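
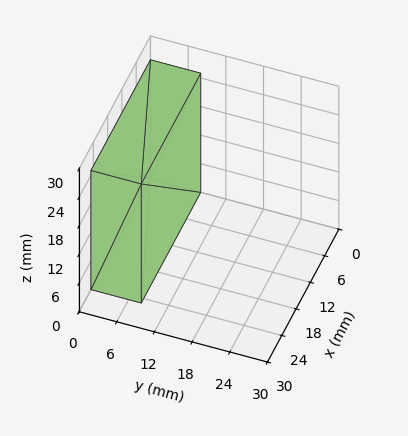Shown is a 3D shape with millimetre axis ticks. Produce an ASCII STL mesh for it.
Reading the render: the shape is a rectangular box, roughly 25 × 8 mm footprint and 25 mm tall (dimensions read to the nearest mm from the axis ticks). For the STL, each face is triangulated and given an outward normal.

solid part
  facet normal 0.0000 0.0000 -1.0000
    outer loop
      vertex 25.0 8.0 0.0
      vertex 25.0 0.0 0.0
      vertex 0.0 0.0 0.0
    endloop
  endfacet
  facet normal 0.0000 0.0000 -1.0000
    outer loop
      vertex 0.0 8.0 0.0
      vertex 25.0 8.0 0.0
      vertex 0.0 0.0 0.0
    endloop
  endfacet
  facet normal 0.0000 0.0000 1.0000
    outer loop
      vertex 0.0 0.0 25.0
      vertex 25.0 0.0 25.0
      vertex 25.0 8.0 25.0
    endloop
  endfacet
  facet normal 0.0000 0.0000 1.0000
    outer loop
      vertex 0.0 0.0 25.0
      vertex 25.0 8.0 25.0
      vertex 0.0 8.0 25.0
    endloop
  endfacet
  facet normal 0.0000 -1.0000 0.0000
    outer loop
      vertex 0.0 0.0 0.0
      vertex 25.0 0.0 0.0
      vertex 25.0 0.0 25.0
    endloop
  endfacet
  facet normal 0.0000 -1.0000 0.0000
    outer loop
      vertex 0.0 0.0 0.0
      vertex 25.0 0.0 25.0
      vertex 0.0 0.0 25.0
    endloop
  endfacet
  facet normal 0.0000 1.0000 0.0000
    outer loop
      vertex 25.0 8.0 25.0
      vertex 25.0 8.0 0.0
      vertex 0.0 8.0 0.0
    endloop
  endfacet
  facet normal 0.0000 1.0000 0.0000
    outer loop
      vertex 0.0 8.0 25.0
      vertex 25.0 8.0 25.0
      vertex 0.0 8.0 0.0
    endloop
  endfacet
  facet normal -1.0000 0.0000 0.0000
    outer loop
      vertex 0.0 8.0 25.0
      vertex 0.0 8.0 0.0
      vertex 0.0 0.0 0.0
    endloop
  endfacet
  facet normal -1.0000 0.0000 0.0000
    outer loop
      vertex 0.0 0.0 25.0
      vertex 0.0 8.0 25.0
      vertex 0.0 0.0 0.0
    endloop
  endfacet
  facet normal 1.0000 0.0000 0.0000
    outer loop
      vertex 25.0 0.0 0.0
      vertex 25.0 8.0 0.0
      vertex 25.0 8.0 25.0
    endloop
  endfacet
  facet normal 1.0000 0.0000 0.0000
    outer loop
      vertex 25.0 0.0 0.0
      vertex 25.0 8.0 25.0
      vertex 25.0 0.0 25.0
    endloop
  endfacet
endsolid part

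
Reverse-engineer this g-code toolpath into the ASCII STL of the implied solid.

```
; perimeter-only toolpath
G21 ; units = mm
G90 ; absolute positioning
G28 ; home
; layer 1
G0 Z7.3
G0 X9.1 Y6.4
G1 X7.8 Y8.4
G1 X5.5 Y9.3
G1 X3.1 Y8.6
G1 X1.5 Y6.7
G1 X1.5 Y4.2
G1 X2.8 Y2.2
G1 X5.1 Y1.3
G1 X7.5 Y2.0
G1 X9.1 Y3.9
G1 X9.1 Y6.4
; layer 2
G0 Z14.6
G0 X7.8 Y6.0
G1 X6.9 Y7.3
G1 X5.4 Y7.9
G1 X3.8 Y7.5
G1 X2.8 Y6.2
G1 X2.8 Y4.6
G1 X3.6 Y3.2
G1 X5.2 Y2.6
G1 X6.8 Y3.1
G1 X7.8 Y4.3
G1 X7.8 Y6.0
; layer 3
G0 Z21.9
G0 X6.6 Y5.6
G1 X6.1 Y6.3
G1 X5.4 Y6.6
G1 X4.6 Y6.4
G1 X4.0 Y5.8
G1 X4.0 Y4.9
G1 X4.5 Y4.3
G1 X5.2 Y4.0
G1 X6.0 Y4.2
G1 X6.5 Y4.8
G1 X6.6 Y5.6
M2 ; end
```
solid part
  facet normal 0.0000 0.0000 -1.0000
    outer loop
      vertex 5.6 10.6 0.0
      vertex 8.6 9.4 0.0
      vertex 10.4 6.7 0.0
    endloop
  endfacet
  facet normal 0.0000 0.0000 -1.0000
    outer loop
      vertex 2.4 9.7 0.0
      vertex 5.6 10.6 0.0
      vertex 10.4 6.7 0.0
    endloop
  endfacet
  facet normal 0.0000 0.0000 -1.0000
    outer loop
      vertex 0.3 7.2 0.0
      vertex 2.4 9.7 0.0
      vertex 10.4 6.7 0.0
    endloop
  endfacet
  facet normal 0.0000 0.0000 -1.0000
    outer loop
      vertex 0.2 3.9 0.0
      vertex 0.3 7.2 0.0
      vertex 10.4 6.7 0.0
    endloop
  endfacet
  facet normal 0.0000 0.0000 -1.0000
    outer loop
      vertex 2.0 1.2 0.0
      vertex 0.2 3.9 0.0
      vertex 10.4 6.7 0.0
    endloop
  endfacet
  facet normal 0.0000 0.0000 -1.0000
    outer loop
      vertex 5.0 0.0 0.0
      vertex 2.0 1.2 0.0
      vertex 10.4 6.7 0.0
    endloop
  endfacet
  facet normal 0.0000 0.0000 -1.0000
    outer loop
      vertex 8.2 0.9 0.0
      vertex 5.0 0.0 0.0
      vertex 10.4 6.7 0.0
    endloop
  endfacet
  facet normal 0.0000 0.0000 -1.0000
    outer loop
      vertex 10.3 3.4 0.0
      vertex 8.2 0.9 0.0
      vertex 10.4 6.7 0.0
    endloop
  endfacet
  facet normal 0.8200 0.5467 0.1694
    outer loop
      vertex 10.4 6.7 0.0
      vertex 8.6 9.4 0.0
      vertex 5.3 5.3 29.2
    endloop
  endfacet
  facet normal 0.3660 0.9150 0.1698
    outer loop
      vertex 8.6 9.4 0.0
      vertex 5.6 10.6 0.0
      vertex 5.3 5.3 29.2
    endloop
  endfacet
  facet normal -0.2668 0.9487 0.1695
    outer loop
      vertex 5.6 10.6 0.0
      vertex 2.4 9.7 0.0
      vertex 5.3 5.3 29.2
    endloop
  endfacet
  facet normal -0.7545 0.6338 0.1704
    outer loop
      vertex 2.4 9.7 0.0
      vertex 0.3 7.2 0.0
      vertex 5.3 5.3 29.2
    endloop
  endfacet
  facet normal -0.9849 0.0298 0.1706
    outer loop
      vertex 0.3 7.2 0.0
      vertex 0.2 3.9 0.0
      vertex 5.3 5.3 29.2
    endloop
  endfacet
  facet normal -0.8200 -0.5467 0.1694
    outer loop
      vertex 0.2 3.9 0.0
      vertex 2.0 1.2 0.0
      vertex 5.3 5.3 29.2
    endloop
  endfacet
  facet normal -0.3660 -0.9150 0.1698
    outer loop
      vertex 2.0 1.2 0.0
      vertex 5.0 0.0 0.0
      vertex 5.3 5.3 29.2
    endloop
  endfacet
  facet normal 0.2668 -0.9487 0.1695
    outer loop
      vertex 5.0 0.0 0.0
      vertex 8.2 0.9 0.0
      vertex 5.3 5.3 29.2
    endloop
  endfacet
  facet normal 0.7545 -0.6338 0.1704
    outer loop
      vertex 8.2 0.9 0.0
      vertex 10.3 3.4 0.0
      vertex 5.3 5.3 29.2
    endloop
  endfacet
  facet normal 0.9849 -0.0298 0.1706
    outer loop
      vertex 10.3 3.4 0.0
      vertex 10.4 6.7 0.0
      vertex 5.3 5.3 29.2
    endloop
  endfacet
endsolid part

The G0 Z moves step by Δz≈7.3 mm. The G1 loops shrink linearly with z, so the solid tapers from its base footprint up to z≈29.2. Closing with a flat bottom cap and the tapered top and triangulating gives 18 facets — a regular 10-sided pyramid, base circumscribed radius ≈ 5.3 mm, apex at z ≈ 29.2 mm.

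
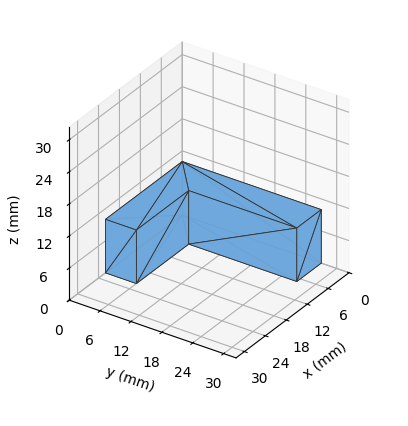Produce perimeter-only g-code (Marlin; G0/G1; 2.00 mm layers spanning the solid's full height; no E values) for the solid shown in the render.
Reading the render: the shape is an L-shaped prism: outer 22 × 27 mm, arm thicknesses ≈ 6 mm (horizontal) and 7 mm (vertical), extruded 10 mm in z (dimensions read to the nearest mm from the axis ticks). For the g-code, the solid's height is divided into equal slices at the stated Δz and each level perimeter traced with G1 moves after a G0 lift.

; perimeter-only toolpath
G21 ; units = mm
G90 ; absolute positioning
G28 ; home
; layer 1
G0 Z2.00
G0 X0.00 Y0.00
G1 X22.00 Y0.00
G1 X22.00 Y6.00
G1 X7.00 Y6.00
G1 X7.00 Y27.00
G1 X0.00 Y27.00
G1 X0.00 Y0.00
; layer 2
G0 Z4.00
G0 X0.00 Y0.00
G1 X22.00 Y0.00
G1 X22.00 Y6.00
G1 X7.00 Y6.00
G1 X7.00 Y27.00
G1 X0.00 Y27.00
G1 X0.00 Y0.00
; layer 3
G0 Z6.00
G0 X0.00 Y0.00
G1 X22.00 Y0.00
G1 X22.00 Y6.00
G1 X7.00 Y6.00
G1 X7.00 Y27.00
G1 X0.00 Y27.00
G1 X0.00 Y0.00
; layer 4
G0 Z8.00
G0 X0.00 Y0.00
G1 X22.00 Y0.00
G1 X22.00 Y6.00
G1 X7.00 Y6.00
G1 X7.00 Y27.00
G1 X0.00 Y27.00
G1 X0.00 Y0.00
; layer 5
G0 Z10.00
G0 X0.00 Y0.00
G1 X22.00 Y0.00
G1 X22.00 Y6.00
G1 X7.00 Y6.00
G1 X7.00 Y27.00
G1 X0.00 Y27.00
G1 X0.00 Y0.00
M2 ; end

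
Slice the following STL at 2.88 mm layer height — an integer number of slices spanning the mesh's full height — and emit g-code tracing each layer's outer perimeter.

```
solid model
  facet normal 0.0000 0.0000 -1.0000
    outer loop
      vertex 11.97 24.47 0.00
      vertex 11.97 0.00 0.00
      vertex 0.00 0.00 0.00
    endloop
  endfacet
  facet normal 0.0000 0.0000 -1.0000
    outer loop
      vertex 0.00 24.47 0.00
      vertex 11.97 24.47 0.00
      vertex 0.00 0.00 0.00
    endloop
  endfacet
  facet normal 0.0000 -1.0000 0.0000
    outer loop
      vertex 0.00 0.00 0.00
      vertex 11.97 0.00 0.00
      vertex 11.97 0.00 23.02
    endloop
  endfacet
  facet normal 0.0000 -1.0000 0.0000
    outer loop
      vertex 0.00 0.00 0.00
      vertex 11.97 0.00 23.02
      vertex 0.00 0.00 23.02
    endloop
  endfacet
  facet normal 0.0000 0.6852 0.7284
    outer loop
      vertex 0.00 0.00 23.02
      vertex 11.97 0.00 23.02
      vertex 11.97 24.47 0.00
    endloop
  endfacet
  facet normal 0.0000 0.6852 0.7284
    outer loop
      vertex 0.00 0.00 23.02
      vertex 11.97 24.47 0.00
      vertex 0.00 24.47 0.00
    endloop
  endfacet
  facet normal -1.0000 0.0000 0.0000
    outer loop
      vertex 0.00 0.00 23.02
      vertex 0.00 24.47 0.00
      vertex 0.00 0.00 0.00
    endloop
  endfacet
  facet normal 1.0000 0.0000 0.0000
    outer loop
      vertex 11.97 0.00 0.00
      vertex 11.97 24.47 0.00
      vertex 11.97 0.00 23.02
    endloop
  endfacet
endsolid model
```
; perimeter-only toolpath
G21 ; units = mm
G90 ; absolute positioning
G28 ; home
; layer 1
G0 Z2.88
G0 X0.00 Y0.00
G1 X11.97 Y0.00
G1 X11.97 Y21.41
G1 X0.00 Y21.41
G1 X0.00 Y0.00
; layer 2
G0 Z5.75
G0 X0.00 Y0.00
G1 X11.97 Y0.00
G1 X11.97 Y18.35
G1 X0.00 Y18.35
G1 X0.00 Y0.00
; layer 3
G0 Z8.63
G0 X0.00 Y0.00
G1 X11.97 Y0.00
G1 X11.97 Y15.29
G1 X0.00 Y15.29
G1 X0.00 Y0.00
; layer 4
G0 Z11.51
G0 X0.00 Y0.00
G1 X11.97 Y0.00
G1 X11.97 Y12.23
G1 X0.00 Y12.23
G1 X0.00 Y0.00
; layer 5
G0 Z14.39
G0 X0.00 Y0.00
G1 X11.97 Y0.00
G1 X11.97 Y9.18
G1 X0.00 Y9.18
G1 X0.00 Y0.00
; layer 6
G0 Z17.27
G0 X0.00 Y0.00
G1 X11.97 Y0.00
G1 X11.97 Y6.12
G1 X0.00 Y6.12
G1 X0.00 Y0.00
; layer 7
G0 Z20.14
G0 X0.00 Y0.00
G1 X11.97 Y0.00
G1 X11.97 Y3.06
G1 X0.00 Y3.06
G1 X0.00 Y0.00
M2 ; end

The solid is a wedge (ramp): 12 × 24.5 mm base, rising to 23 mm along the y=0 edge and sloping linearly to z=0 at y=24.5. Slicing at Δz = 2.88 mm — 8 equal slices spanning the solid's height, so layer i sits at z = i·h/8 — gives 7 non-empty perimeters. Each is a 4-segment closed polygon; G0 lifts to the layer z and rapids to the start vertex, then G1 traces the edges. The cross-section shrinks linearly with z (the slice at the apex is degenerate and omitted).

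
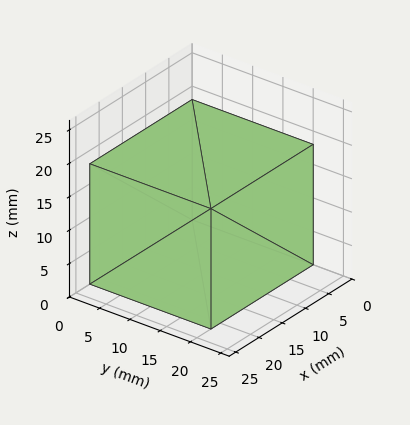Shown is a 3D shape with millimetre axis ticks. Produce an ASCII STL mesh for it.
Reading the render: the shape is a rectangular box, roughly 22 × 20 mm footprint and 18 mm tall (dimensions read to the nearest mm from the axis ticks). For the STL, each face is triangulated and given an outward normal.

solid part
  facet normal 0.0000 0.0000 -1.0000
    outer loop
      vertex 22.0 20.0 0.0
      vertex 22.0 0.0 0.0
      vertex 0.0 0.0 0.0
    endloop
  endfacet
  facet normal 0.0000 0.0000 -1.0000
    outer loop
      vertex 0.0 20.0 0.0
      vertex 22.0 20.0 0.0
      vertex 0.0 0.0 0.0
    endloop
  endfacet
  facet normal 0.0000 0.0000 1.0000
    outer loop
      vertex 0.0 0.0 18.0
      vertex 22.0 0.0 18.0
      vertex 22.0 20.0 18.0
    endloop
  endfacet
  facet normal 0.0000 0.0000 1.0000
    outer loop
      vertex 0.0 0.0 18.0
      vertex 22.0 20.0 18.0
      vertex 0.0 20.0 18.0
    endloop
  endfacet
  facet normal 0.0000 -1.0000 0.0000
    outer loop
      vertex 0.0 0.0 0.0
      vertex 22.0 0.0 0.0
      vertex 22.0 0.0 18.0
    endloop
  endfacet
  facet normal 0.0000 -1.0000 0.0000
    outer loop
      vertex 0.0 0.0 0.0
      vertex 22.0 0.0 18.0
      vertex 0.0 0.0 18.0
    endloop
  endfacet
  facet normal 0.0000 1.0000 0.0000
    outer loop
      vertex 22.0 20.0 18.0
      vertex 22.0 20.0 0.0
      vertex 0.0 20.0 0.0
    endloop
  endfacet
  facet normal 0.0000 1.0000 0.0000
    outer loop
      vertex 0.0 20.0 18.0
      vertex 22.0 20.0 18.0
      vertex 0.0 20.0 0.0
    endloop
  endfacet
  facet normal -1.0000 0.0000 0.0000
    outer loop
      vertex 0.0 20.0 18.0
      vertex 0.0 20.0 0.0
      vertex 0.0 0.0 0.0
    endloop
  endfacet
  facet normal -1.0000 0.0000 0.0000
    outer loop
      vertex 0.0 0.0 18.0
      vertex 0.0 20.0 18.0
      vertex 0.0 0.0 0.0
    endloop
  endfacet
  facet normal 1.0000 0.0000 0.0000
    outer loop
      vertex 22.0 0.0 0.0
      vertex 22.0 20.0 0.0
      vertex 22.0 20.0 18.0
    endloop
  endfacet
  facet normal 1.0000 0.0000 0.0000
    outer loop
      vertex 22.0 0.0 0.0
      vertex 22.0 20.0 18.0
      vertex 22.0 0.0 18.0
    endloop
  endfacet
endsolid part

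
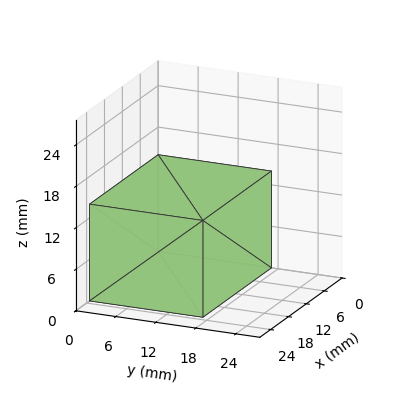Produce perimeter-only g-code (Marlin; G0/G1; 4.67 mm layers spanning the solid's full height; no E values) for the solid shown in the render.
Reading the render: the shape is a rectangular box, roughly 23 × 17 mm footprint and 14 mm tall (dimensions read to the nearest mm from the axis ticks). For the g-code, the solid's height is divided into equal slices at the stated Δz and each level perimeter traced with G1 moves after a G0 lift.

; perimeter-only toolpath
G21 ; units = mm
G90 ; absolute positioning
G28 ; home
; layer 1
G0 Z4.67
G0 X0.00 Y0.00
G1 X23.00 Y0.00
G1 X23.00 Y17.00
G1 X0.00 Y17.00
G1 X0.00 Y0.00
; layer 2
G0 Z9.33
G0 X0.00 Y0.00
G1 X23.00 Y0.00
G1 X23.00 Y17.00
G1 X0.00 Y17.00
G1 X0.00 Y0.00
; layer 3
G0 Z14.00
G0 X0.00 Y0.00
G1 X23.00 Y0.00
G1 X23.00 Y17.00
G1 X0.00 Y17.00
G1 X0.00 Y0.00
M2 ; end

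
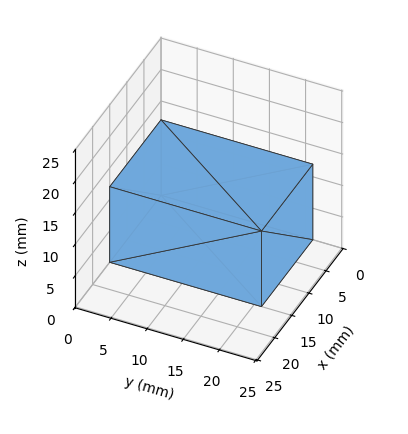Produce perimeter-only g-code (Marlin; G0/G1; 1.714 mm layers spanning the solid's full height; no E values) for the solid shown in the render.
Reading the render: the shape is a rectangular box, roughly 15 × 21 mm footprint and 12 mm tall (dimensions read to the nearest mm from the axis ticks). For the g-code, the solid's height is divided into equal slices at the stated Δz and each level perimeter traced with G1 moves after a G0 lift.

; perimeter-only toolpath
G21 ; units = mm
G90 ; absolute positioning
G28 ; home
; layer 1
G0 Z1.714
G0 X0.000 Y0.000
G1 X15.000 Y0.000
G1 X15.000 Y21.000
G1 X0.000 Y21.000
G1 X0.000 Y0.000
; layer 2
G0 Z3.429
G0 X0.000 Y0.000
G1 X15.000 Y0.000
G1 X15.000 Y21.000
G1 X0.000 Y21.000
G1 X0.000 Y0.000
; layer 3
G0 Z5.143
G0 X0.000 Y0.000
G1 X15.000 Y0.000
G1 X15.000 Y21.000
G1 X0.000 Y21.000
G1 X0.000 Y0.000
; layer 4
G0 Z6.857
G0 X0.000 Y0.000
G1 X15.000 Y0.000
G1 X15.000 Y21.000
G1 X0.000 Y21.000
G1 X0.000 Y0.000
; layer 5
G0 Z8.571
G0 X0.000 Y0.000
G1 X15.000 Y0.000
G1 X15.000 Y21.000
G1 X0.000 Y21.000
G1 X0.000 Y0.000
; layer 6
G0 Z10.286
G0 X0.000 Y0.000
G1 X15.000 Y0.000
G1 X15.000 Y21.000
G1 X0.000 Y21.000
G1 X0.000 Y0.000
; layer 7
G0 Z12.000
G0 X0.000 Y0.000
G1 X15.000 Y0.000
G1 X15.000 Y21.000
G1 X0.000 Y21.000
G1 X0.000 Y0.000
M2 ; end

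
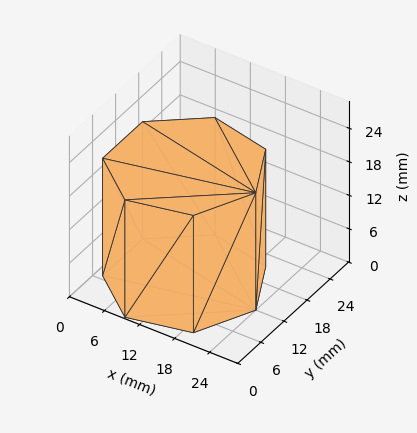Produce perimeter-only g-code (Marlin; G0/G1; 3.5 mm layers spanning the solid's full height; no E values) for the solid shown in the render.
Reading the render: the shape is a regular 7-sided prism (a cylinder approximated with 7 flat sides), circumscribed radius ≈ 12 mm, height ≈ 21 mm (dimensions read to the nearest mm from the axis ticks). For the g-code, the solid's height is divided into equal slices at the stated Δz and each level perimeter traced with G1 moves after a G0 lift.

; perimeter-only toolpath
G21 ; units = mm
G90 ; absolute positioning
G28 ; home
; layer 1
G0 Z3.5
G0 X24.0 Y12.0
G1 X19.5 Y21.4
G1 X9.3 Y23.7
G1 X1.2 Y17.2
G1 X1.2 Y6.8
G1 X9.3 Y0.3
G1 X19.5 Y2.6
G1 X24.0 Y12.0
; layer 2
G0 Z7.0
G0 X24.0 Y12.0
G1 X19.5 Y21.4
G1 X9.3 Y23.7
G1 X1.2 Y17.2
G1 X1.2 Y6.8
G1 X9.3 Y0.3
G1 X19.5 Y2.6
G1 X24.0 Y12.0
; layer 3
G0 Z10.5
G0 X24.0 Y12.0
G1 X19.5 Y21.4
G1 X9.3 Y23.7
G1 X1.2 Y17.2
G1 X1.2 Y6.8
G1 X9.3 Y0.3
G1 X19.5 Y2.6
G1 X24.0 Y12.0
; layer 4
G0 Z14.0
G0 X24.0 Y12.0
G1 X19.5 Y21.4
G1 X9.3 Y23.7
G1 X1.2 Y17.2
G1 X1.2 Y6.8
G1 X9.3 Y0.3
G1 X19.5 Y2.6
G1 X24.0 Y12.0
; layer 5
G0 Z17.5
G0 X24.0 Y12.0
G1 X19.5 Y21.4
G1 X9.3 Y23.7
G1 X1.2 Y17.2
G1 X1.2 Y6.8
G1 X9.3 Y0.3
G1 X19.5 Y2.6
G1 X24.0 Y12.0
; layer 6
G0 Z21.0
G0 X24.0 Y12.0
G1 X19.5 Y21.4
G1 X9.3 Y23.7
G1 X1.2 Y17.2
G1 X1.2 Y6.8
G1 X9.3 Y0.3
G1 X19.5 Y2.6
G1 X24.0 Y12.0
M2 ; end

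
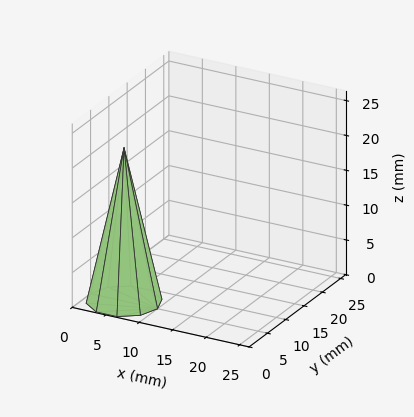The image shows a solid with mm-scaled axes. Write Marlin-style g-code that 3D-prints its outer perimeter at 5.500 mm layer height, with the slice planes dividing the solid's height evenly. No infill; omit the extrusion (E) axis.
Reading the render: the shape is a regular 10-sided pyramid, base circumscribed radius ≈ 5 mm, apex at z ≈ 22 mm (dimensions read to the nearest mm from the axis ticks). For the g-code, the solid's height is divided into equal slices at the stated Δz and each level perimeter traced with G1 moves after a G0 lift.

; perimeter-only toolpath
G21 ; units = mm
G90 ; absolute positioning
G28 ; home
; layer 1
G0 Z5.500
G0 X8.750 Y5.000
G1 X8.034 Y7.204
G1 X6.159 Y8.566
G1 X3.841 Y8.566
G1 X1.966 Y7.204
G1 X1.250 Y5.000
G1 X1.966 Y2.796
G1 X3.841 Y1.434
G1 X6.159 Y1.434
G1 X8.034 Y2.796
G1 X8.750 Y5.000
; layer 2
G0 Z11.000
G0 X7.500 Y5.000
G1 X7.022 Y6.470
G1 X5.772 Y7.378
G1 X4.228 Y7.378
G1 X2.978 Y6.470
G1 X2.500 Y5.000
G1 X2.978 Y3.530
G1 X4.228 Y2.623
G1 X5.772 Y2.623
G1 X7.022 Y3.530
G1 X7.500 Y5.000
; layer 3
G0 Z16.500
G0 X6.250 Y5.000
G1 X6.011 Y5.735
G1 X5.386 Y6.189
G1 X4.614 Y6.189
G1 X3.989 Y5.735
G1 X3.750 Y5.000
G1 X3.989 Y4.265
G1 X4.614 Y3.811
G1 X5.386 Y3.811
G1 X6.011 Y4.265
G1 X6.250 Y5.000
M2 ; end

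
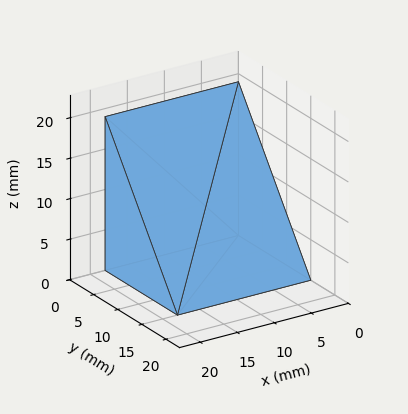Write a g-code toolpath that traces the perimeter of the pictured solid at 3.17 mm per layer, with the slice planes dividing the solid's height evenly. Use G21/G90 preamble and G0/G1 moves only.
Reading the render: the shape is a wedge (ramp): 18 × 15 mm base, rising to 19 mm along the y=0 edge and sloping linearly to z=0 at y=15 (dimensions read to the nearest mm from the axis ticks). For the g-code, the solid's height is divided into equal slices at the stated Δz and each level perimeter traced with G1 moves after a G0 lift.

; perimeter-only toolpath
G21 ; units = mm
G90 ; absolute positioning
G28 ; home
; layer 1
G0 Z3.17
G0 X0.00 Y0.00
G1 X18.00 Y0.00
G1 X18.00 Y12.50
G1 X0.00 Y12.50
G1 X0.00 Y0.00
; layer 2
G0 Z6.33
G0 X0.00 Y0.00
G1 X18.00 Y0.00
G1 X18.00 Y10.00
G1 X0.00 Y10.00
G1 X0.00 Y0.00
; layer 3
G0 Z9.50
G0 X0.00 Y0.00
G1 X18.00 Y0.00
G1 X18.00 Y7.50
G1 X0.00 Y7.50
G1 X0.00 Y0.00
; layer 4
G0 Z12.67
G0 X0.00 Y0.00
G1 X18.00 Y0.00
G1 X18.00 Y5.00
G1 X0.00 Y5.00
G1 X0.00 Y0.00
; layer 5
G0 Z15.83
G0 X0.00 Y0.00
G1 X18.00 Y0.00
G1 X18.00 Y2.50
G1 X0.00 Y2.50
G1 X0.00 Y0.00
M2 ; end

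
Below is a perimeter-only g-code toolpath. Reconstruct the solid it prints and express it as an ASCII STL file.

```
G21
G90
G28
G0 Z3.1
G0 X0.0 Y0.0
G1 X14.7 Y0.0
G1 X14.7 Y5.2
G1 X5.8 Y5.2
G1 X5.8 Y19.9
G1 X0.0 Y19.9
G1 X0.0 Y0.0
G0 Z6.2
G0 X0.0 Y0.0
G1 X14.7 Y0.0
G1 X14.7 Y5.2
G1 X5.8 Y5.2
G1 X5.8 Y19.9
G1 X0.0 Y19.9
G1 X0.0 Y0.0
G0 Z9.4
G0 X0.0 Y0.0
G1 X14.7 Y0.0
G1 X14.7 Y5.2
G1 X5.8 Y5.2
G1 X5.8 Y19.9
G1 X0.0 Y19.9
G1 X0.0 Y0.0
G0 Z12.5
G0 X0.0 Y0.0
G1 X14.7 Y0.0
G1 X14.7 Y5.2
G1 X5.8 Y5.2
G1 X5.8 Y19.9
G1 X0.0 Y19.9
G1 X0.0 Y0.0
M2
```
solid part
  facet normal 0.0000 0.0000 -1.0000
    outer loop
      vertex 14.7 5.2 0.0
      vertex 14.7 0.0 0.0
      vertex 0.0 0.0 0.0
    endloop
  endfacet
  facet normal 0.0000 0.0000 -1.0000
    outer loop
      vertex 5.8 5.2 0.0
      vertex 14.7 5.2 0.0
      vertex 0.0 0.0 0.0
    endloop
  endfacet
  facet normal 0.0000 0.0000 -1.0000
    outer loop
      vertex 5.8 19.9 0.0
      vertex 5.8 5.2 0.0
      vertex 0.0 0.0 0.0
    endloop
  endfacet
  facet normal 0.0000 0.0000 -1.0000
    outer loop
      vertex 0.0 19.9 0.0
      vertex 5.8 19.9 0.0
      vertex 0.0 0.0 0.0
    endloop
  endfacet
  facet normal 0.0000 0.0000 1.0000
    outer loop
      vertex 0.0 0.0 12.5
      vertex 14.7 0.0 12.5
      vertex 14.7 5.2 12.5
    endloop
  endfacet
  facet normal 0.0000 0.0000 1.0000
    outer loop
      vertex 0.0 0.0 12.5
      vertex 14.7 5.2 12.5
      vertex 5.8 5.2 12.5
    endloop
  endfacet
  facet normal 0.0000 0.0000 1.0000
    outer loop
      vertex 0.0 0.0 12.5
      vertex 5.8 5.2 12.5
      vertex 5.8 19.9 12.5
    endloop
  endfacet
  facet normal 0.0000 0.0000 1.0000
    outer loop
      vertex 0.0 0.0 12.5
      vertex 5.8 19.9 12.5
      vertex 0.0 19.9 12.5
    endloop
  endfacet
  facet normal 0.0000 -1.0000 0.0000
    outer loop
      vertex 0.0 0.0 0.0
      vertex 14.7 0.0 0.0
      vertex 14.7 0.0 12.5
    endloop
  endfacet
  facet normal 0.0000 -1.0000 0.0000
    outer loop
      vertex 0.0 0.0 0.0
      vertex 14.7 0.0 12.5
      vertex 0.0 0.0 12.5
    endloop
  endfacet
  facet normal 1.0000 0.0000 0.0000
    outer loop
      vertex 14.7 0.0 0.0
      vertex 14.7 5.2 0.0
      vertex 14.7 5.2 12.5
    endloop
  endfacet
  facet normal 1.0000 0.0000 0.0000
    outer loop
      vertex 14.7 0.0 0.0
      vertex 14.7 5.2 12.5
      vertex 14.7 0.0 12.5
    endloop
  endfacet
  facet normal 0.0000 1.0000 0.0000
    outer loop
      vertex 14.7 5.2 0.0
      vertex 5.8 5.2 0.0
      vertex 5.8 5.2 12.5
    endloop
  endfacet
  facet normal 0.0000 1.0000 0.0000
    outer loop
      vertex 14.7 5.2 0.0
      vertex 5.8 5.2 12.5
      vertex 14.7 5.2 12.5
    endloop
  endfacet
  facet normal 1.0000 0.0000 0.0000
    outer loop
      vertex 5.8 5.2 0.0
      vertex 5.8 19.9 0.0
      vertex 5.8 19.9 12.5
    endloop
  endfacet
  facet normal 1.0000 0.0000 0.0000
    outer loop
      vertex 5.8 5.2 0.0
      vertex 5.8 19.9 12.5
      vertex 5.8 5.2 12.5
    endloop
  endfacet
  facet normal 0.0000 1.0000 0.0000
    outer loop
      vertex 5.8 19.9 0.0
      vertex 0.0 19.9 0.0
      vertex 0.0 19.9 12.5
    endloop
  endfacet
  facet normal 0.0000 1.0000 0.0000
    outer loop
      vertex 5.8 19.9 0.0
      vertex 0.0 19.9 12.5
      vertex 5.8 19.9 12.5
    endloop
  endfacet
  facet normal -1.0000 0.0000 0.0000
    outer loop
      vertex 0.0 19.9 0.0
      vertex 0.0 0.0 0.0
      vertex 0.0 0.0 12.5
    endloop
  endfacet
  facet normal -1.0000 0.0000 0.0000
    outer loop
      vertex 0.0 19.9 0.0
      vertex 0.0 0.0 12.5
      vertex 0.0 19.9 12.5
    endloop
  endfacet
endsolid part

The G0 Z moves step by Δz≈3.1 mm. Every layer's G1 loop is the same polygon, so the solid is a straight extrusion of it from z=0 to z≈12.5. Closing with flat bottom and top caps and triangulating gives 20 facets — an L-shaped prism: outer 14.7 × 19.9 mm, arm thicknesses ≈ 5.2 mm (horizontal) and 5.8 mm (vertical), extruded 12.5 mm in z.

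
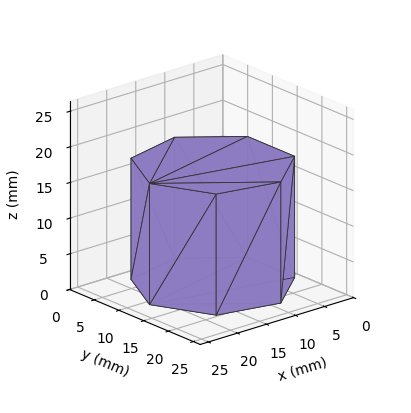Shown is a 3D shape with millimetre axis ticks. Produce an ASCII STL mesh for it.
Reading the render: the shape is a regular 7-sided prism (a cylinder approximated with 7 flat sides), circumscribed radius ≈ 11 mm, height ≈ 17 mm (dimensions read to the nearest mm from the axis ticks). For the STL, each face is triangulated and given an outward normal.

solid part
  facet normal 0.0000 0.0000 -1.0000
    outer loop
      vertex 8.552 21.724 0.000
      vertex 17.858 19.600 0.000
      vertex 22.000 11.000 0.000
    endloop
  endfacet
  facet normal 0.0000 0.0000 -1.0000
    outer loop
      vertex 1.089 15.773 0.000
      vertex 8.552 21.724 0.000
      vertex 22.000 11.000 0.000
    endloop
  endfacet
  facet normal 0.0000 0.0000 -1.0000
    outer loop
      vertex 1.089 6.227 0.000
      vertex 1.089 15.773 0.000
      vertex 22.000 11.000 0.000
    endloop
  endfacet
  facet normal 0.0000 0.0000 -1.0000
    outer loop
      vertex 8.552 0.276 0.000
      vertex 1.089 6.227 0.000
      vertex 22.000 11.000 0.000
    endloop
  endfacet
  facet normal 0.0000 0.0000 -1.0000
    outer loop
      vertex 17.858 2.400 0.000
      vertex 8.552 0.276 0.000
      vertex 22.000 11.000 0.000
    endloop
  endfacet
  facet normal 0.0000 0.0000 1.0000
    outer loop
      vertex 22.000 11.000 17.000
      vertex 17.858 19.600 17.000
      vertex 8.552 21.724 17.000
    endloop
  endfacet
  facet normal 0.0000 0.0000 1.0000
    outer loop
      vertex 22.000 11.000 17.000
      vertex 8.552 21.724 17.000
      vertex 1.089 15.773 17.000
    endloop
  endfacet
  facet normal 0.0000 0.0000 1.0000
    outer loop
      vertex 22.000 11.000 17.000
      vertex 1.089 15.773 17.000
      vertex 1.089 6.227 17.000
    endloop
  endfacet
  facet normal 0.0000 0.0000 1.0000
    outer loop
      vertex 22.000 11.000 17.000
      vertex 1.089 6.227 17.000
      vertex 8.552 0.276 17.000
    endloop
  endfacet
  facet normal 0.0000 0.0000 1.0000
    outer loop
      vertex 22.000 11.000 17.000
      vertex 8.552 0.276 17.000
      vertex 17.858 2.400 17.000
    endloop
  endfacet
  facet normal 0.9010 0.4339 0.0000
    outer loop
      vertex 22.000 11.000 0.000
      vertex 17.858 19.600 0.000
      vertex 17.858 19.600 17.000
    endloop
  endfacet
  facet normal 0.9010 0.4339 0.0000
    outer loop
      vertex 22.000 11.000 0.000
      vertex 17.858 19.600 17.000
      vertex 22.000 11.000 17.000
    endloop
  endfacet
  facet normal 0.2225 0.9749 0.0000
    outer loop
      vertex 17.858 19.600 0.000
      vertex 8.552 21.724 0.000
      vertex 8.552 21.724 17.000
    endloop
  endfacet
  facet normal 0.2225 0.9749 0.0000
    outer loop
      vertex 17.858 19.600 0.000
      vertex 8.552 21.724 17.000
      vertex 17.858 19.600 17.000
    endloop
  endfacet
  facet normal -0.6235 0.7819 0.0000
    outer loop
      vertex 8.552 21.724 0.000
      vertex 1.089 15.773 0.000
      vertex 1.089 15.773 17.000
    endloop
  endfacet
  facet normal -0.6235 0.7819 0.0000
    outer loop
      vertex 8.552 21.724 0.000
      vertex 1.089 15.773 17.000
      vertex 8.552 21.724 17.000
    endloop
  endfacet
  facet normal -1.0000 0.0000 0.0000
    outer loop
      vertex 1.089 15.773 0.000
      vertex 1.089 6.227 0.000
      vertex 1.089 6.227 17.000
    endloop
  endfacet
  facet normal -1.0000 0.0000 0.0000
    outer loop
      vertex 1.089 15.773 0.000
      vertex 1.089 6.227 17.000
      vertex 1.089 15.773 17.000
    endloop
  endfacet
  facet normal -0.6235 -0.7819 0.0000
    outer loop
      vertex 1.089 6.227 0.000
      vertex 8.552 0.276 0.000
      vertex 8.552 0.276 17.000
    endloop
  endfacet
  facet normal -0.6235 -0.7819 0.0000
    outer loop
      vertex 1.089 6.227 0.000
      vertex 8.552 0.276 17.000
      vertex 1.089 6.227 17.000
    endloop
  endfacet
  facet normal 0.2225 -0.9749 0.0000
    outer loop
      vertex 8.552 0.276 0.000
      vertex 17.858 2.400 0.000
      vertex 17.858 2.400 17.000
    endloop
  endfacet
  facet normal 0.2225 -0.9749 0.0000
    outer loop
      vertex 8.552 0.276 0.000
      vertex 17.858 2.400 17.000
      vertex 8.552 0.276 17.000
    endloop
  endfacet
  facet normal 0.9010 -0.4339 0.0000
    outer loop
      vertex 17.858 2.400 0.000
      vertex 22.000 11.000 0.000
      vertex 22.000 11.000 17.000
    endloop
  endfacet
  facet normal 0.9010 -0.4339 0.0000
    outer loop
      vertex 17.858 2.400 0.000
      vertex 22.000 11.000 17.000
      vertex 17.858 2.400 17.000
    endloop
  endfacet
endsolid part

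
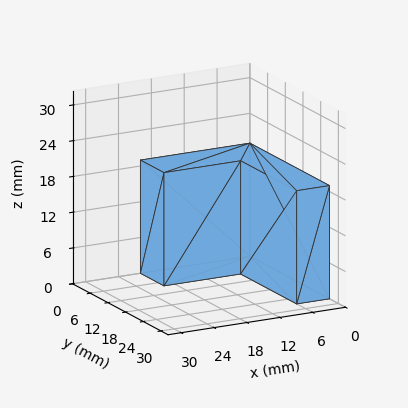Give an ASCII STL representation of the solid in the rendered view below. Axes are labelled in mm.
Reading the render: the shape is an L-shaped prism: outer 20 × 27 mm, arm thicknesses ≈ 8 mm (horizontal) and 6 mm (vertical), extruded 19 mm in z (dimensions read to the nearest mm from the axis ticks). For the STL, each face is triangulated and given an outward normal.

solid part
  facet normal 0.0000 0.0000 -1.0000
    outer loop
      vertex 20.00 8.00 0.00
      vertex 20.00 0.00 0.00
      vertex 0.00 0.00 0.00
    endloop
  endfacet
  facet normal 0.0000 0.0000 -1.0000
    outer loop
      vertex 6.00 8.00 0.00
      vertex 20.00 8.00 0.00
      vertex 0.00 0.00 0.00
    endloop
  endfacet
  facet normal 0.0000 0.0000 -1.0000
    outer loop
      vertex 6.00 27.00 0.00
      vertex 6.00 8.00 0.00
      vertex 0.00 0.00 0.00
    endloop
  endfacet
  facet normal 0.0000 0.0000 -1.0000
    outer loop
      vertex 0.00 27.00 0.00
      vertex 6.00 27.00 0.00
      vertex 0.00 0.00 0.00
    endloop
  endfacet
  facet normal 0.0000 0.0000 1.0000
    outer loop
      vertex 0.00 0.00 19.00
      vertex 20.00 0.00 19.00
      vertex 20.00 8.00 19.00
    endloop
  endfacet
  facet normal 0.0000 0.0000 1.0000
    outer loop
      vertex 0.00 0.00 19.00
      vertex 20.00 8.00 19.00
      vertex 6.00 8.00 19.00
    endloop
  endfacet
  facet normal 0.0000 0.0000 1.0000
    outer loop
      vertex 0.00 0.00 19.00
      vertex 6.00 8.00 19.00
      vertex 6.00 27.00 19.00
    endloop
  endfacet
  facet normal 0.0000 0.0000 1.0000
    outer loop
      vertex 0.00 0.00 19.00
      vertex 6.00 27.00 19.00
      vertex 0.00 27.00 19.00
    endloop
  endfacet
  facet normal 0.0000 -1.0000 0.0000
    outer loop
      vertex 0.00 0.00 0.00
      vertex 20.00 0.00 0.00
      vertex 20.00 0.00 19.00
    endloop
  endfacet
  facet normal 0.0000 -1.0000 0.0000
    outer loop
      vertex 0.00 0.00 0.00
      vertex 20.00 0.00 19.00
      vertex 0.00 0.00 19.00
    endloop
  endfacet
  facet normal 1.0000 0.0000 0.0000
    outer loop
      vertex 20.00 0.00 0.00
      vertex 20.00 8.00 0.00
      vertex 20.00 8.00 19.00
    endloop
  endfacet
  facet normal 1.0000 0.0000 0.0000
    outer loop
      vertex 20.00 0.00 0.00
      vertex 20.00 8.00 19.00
      vertex 20.00 0.00 19.00
    endloop
  endfacet
  facet normal 0.0000 1.0000 0.0000
    outer loop
      vertex 20.00 8.00 0.00
      vertex 6.00 8.00 0.00
      vertex 6.00 8.00 19.00
    endloop
  endfacet
  facet normal 0.0000 1.0000 0.0000
    outer loop
      vertex 20.00 8.00 0.00
      vertex 6.00 8.00 19.00
      vertex 20.00 8.00 19.00
    endloop
  endfacet
  facet normal 1.0000 0.0000 0.0000
    outer loop
      vertex 6.00 8.00 0.00
      vertex 6.00 27.00 0.00
      vertex 6.00 27.00 19.00
    endloop
  endfacet
  facet normal 1.0000 0.0000 0.0000
    outer loop
      vertex 6.00 8.00 0.00
      vertex 6.00 27.00 19.00
      vertex 6.00 8.00 19.00
    endloop
  endfacet
  facet normal 0.0000 1.0000 0.0000
    outer loop
      vertex 6.00 27.00 0.00
      vertex 0.00 27.00 0.00
      vertex 0.00 27.00 19.00
    endloop
  endfacet
  facet normal 0.0000 1.0000 0.0000
    outer loop
      vertex 6.00 27.00 0.00
      vertex 0.00 27.00 19.00
      vertex 6.00 27.00 19.00
    endloop
  endfacet
  facet normal -1.0000 0.0000 0.0000
    outer loop
      vertex 0.00 27.00 0.00
      vertex 0.00 0.00 0.00
      vertex 0.00 0.00 19.00
    endloop
  endfacet
  facet normal -1.0000 0.0000 0.0000
    outer loop
      vertex 0.00 27.00 0.00
      vertex 0.00 0.00 19.00
      vertex 0.00 27.00 19.00
    endloop
  endfacet
endsolid part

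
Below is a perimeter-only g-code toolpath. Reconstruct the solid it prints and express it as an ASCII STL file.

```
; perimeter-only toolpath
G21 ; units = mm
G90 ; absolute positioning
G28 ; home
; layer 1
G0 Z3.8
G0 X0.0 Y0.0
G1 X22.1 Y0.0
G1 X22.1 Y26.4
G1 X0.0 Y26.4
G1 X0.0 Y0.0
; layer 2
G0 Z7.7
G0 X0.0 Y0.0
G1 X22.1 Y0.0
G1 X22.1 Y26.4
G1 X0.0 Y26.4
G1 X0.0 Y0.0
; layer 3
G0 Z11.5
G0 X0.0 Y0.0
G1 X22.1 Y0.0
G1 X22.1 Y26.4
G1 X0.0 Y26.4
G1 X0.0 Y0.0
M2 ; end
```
solid part
  facet normal 0.0000 0.0000 -1.0000
    outer loop
      vertex 22.1 26.4 0.0
      vertex 22.1 0.0 0.0
      vertex 0.0 0.0 0.0
    endloop
  endfacet
  facet normal 0.0000 0.0000 -1.0000
    outer loop
      vertex 0.0 26.4 0.0
      vertex 22.1 26.4 0.0
      vertex 0.0 0.0 0.0
    endloop
  endfacet
  facet normal 0.0000 0.0000 1.0000
    outer loop
      vertex 0.0 0.0 11.5
      vertex 22.1 0.0 11.5
      vertex 22.1 26.4 11.5
    endloop
  endfacet
  facet normal 0.0000 0.0000 1.0000
    outer loop
      vertex 0.0 0.0 11.5
      vertex 22.1 26.4 11.5
      vertex 0.0 26.4 11.5
    endloop
  endfacet
  facet normal 0.0000 -1.0000 0.0000
    outer loop
      vertex 0.0 0.0 0.0
      vertex 22.1 0.0 0.0
      vertex 22.1 0.0 11.5
    endloop
  endfacet
  facet normal 0.0000 -1.0000 0.0000
    outer loop
      vertex 0.0 0.0 0.0
      vertex 22.1 0.0 11.5
      vertex 0.0 0.0 11.5
    endloop
  endfacet
  facet normal 0.0000 1.0000 0.0000
    outer loop
      vertex 22.1 26.4 11.5
      vertex 22.1 26.4 0.0
      vertex 0.0 26.4 0.0
    endloop
  endfacet
  facet normal 0.0000 1.0000 0.0000
    outer loop
      vertex 0.0 26.4 11.5
      vertex 22.1 26.4 11.5
      vertex 0.0 26.4 0.0
    endloop
  endfacet
  facet normal -1.0000 0.0000 0.0000
    outer loop
      vertex 0.0 26.4 11.5
      vertex 0.0 26.4 0.0
      vertex 0.0 0.0 0.0
    endloop
  endfacet
  facet normal -1.0000 0.0000 0.0000
    outer loop
      vertex 0.0 0.0 11.5
      vertex 0.0 26.4 11.5
      vertex 0.0 0.0 0.0
    endloop
  endfacet
  facet normal 1.0000 0.0000 0.0000
    outer loop
      vertex 22.1 0.0 0.0
      vertex 22.1 26.4 0.0
      vertex 22.1 26.4 11.5
    endloop
  endfacet
  facet normal 1.0000 0.0000 0.0000
    outer loop
      vertex 22.1 0.0 0.0
      vertex 22.1 26.4 11.5
      vertex 22.1 0.0 11.5
    endloop
  endfacet
endsolid part

The G0 Z moves step by Δz≈3.8 mm. Every layer's G1 loop is the same polygon, so the solid is a straight extrusion of it from z=0 to z≈11.5. Closing with flat bottom and top caps and triangulating gives 12 facets — a rectangular box, roughly 22.1 × 26.4 mm footprint and 11.5 mm tall.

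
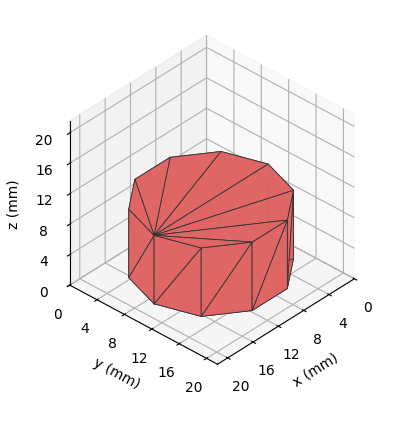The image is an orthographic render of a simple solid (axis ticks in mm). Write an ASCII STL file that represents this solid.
Reading the render: the shape is a regular 10-sided prism (a cylinder approximated with 10 flat sides), circumscribed radius ≈ 9 mm, height ≈ 9 mm (dimensions read to the nearest mm from the axis ticks). For the STL, each face is triangulated and given an outward normal.

solid part
  facet normal 0.0000 0.0000 -1.0000
    outer loop
      vertex 11.78 17.56 0.00
      vertex 16.28 14.29 0.00
      vertex 18.00 9.00 0.00
    endloop
  endfacet
  facet normal 0.0000 0.0000 -1.0000
    outer loop
      vertex 6.22 17.56 0.00
      vertex 11.78 17.56 0.00
      vertex 18.00 9.00 0.00
    endloop
  endfacet
  facet normal 0.0000 0.0000 -1.0000
    outer loop
      vertex 1.72 14.29 0.00
      vertex 6.22 17.56 0.00
      vertex 18.00 9.00 0.00
    endloop
  endfacet
  facet normal 0.0000 0.0000 -1.0000
    outer loop
      vertex 0.00 9.00 0.00
      vertex 1.72 14.29 0.00
      vertex 18.00 9.00 0.00
    endloop
  endfacet
  facet normal 0.0000 0.0000 -1.0000
    outer loop
      vertex 1.72 3.71 0.00
      vertex 0.00 9.00 0.00
      vertex 18.00 9.00 0.00
    endloop
  endfacet
  facet normal 0.0000 0.0000 -1.0000
    outer loop
      vertex 6.22 0.44 0.00
      vertex 1.72 3.71 0.00
      vertex 18.00 9.00 0.00
    endloop
  endfacet
  facet normal 0.0000 0.0000 -1.0000
    outer loop
      vertex 11.78 0.44 0.00
      vertex 6.22 0.44 0.00
      vertex 18.00 9.00 0.00
    endloop
  endfacet
  facet normal 0.0000 0.0000 -1.0000
    outer loop
      vertex 16.28 3.71 0.00
      vertex 11.78 0.44 0.00
      vertex 18.00 9.00 0.00
    endloop
  endfacet
  facet normal 0.0000 0.0000 1.0000
    outer loop
      vertex 18.00 9.00 9.00
      vertex 16.28 14.29 9.00
      vertex 11.78 17.56 9.00
    endloop
  endfacet
  facet normal 0.0000 0.0000 1.0000
    outer loop
      vertex 18.00 9.00 9.00
      vertex 11.78 17.56 9.00
      vertex 6.22 17.56 9.00
    endloop
  endfacet
  facet normal 0.0000 0.0000 1.0000
    outer loop
      vertex 18.00 9.00 9.00
      vertex 6.22 17.56 9.00
      vertex 1.72 14.29 9.00
    endloop
  endfacet
  facet normal 0.0000 0.0000 1.0000
    outer loop
      vertex 18.00 9.00 9.00
      vertex 1.72 14.29 9.00
      vertex 0.00 9.00 9.00
    endloop
  endfacet
  facet normal 0.0000 0.0000 1.0000
    outer loop
      vertex 18.00 9.00 9.00
      vertex 0.00 9.00 9.00
      vertex 1.72 3.71 9.00
    endloop
  endfacet
  facet normal 0.0000 0.0000 1.0000
    outer loop
      vertex 18.00 9.00 9.00
      vertex 1.72 3.71 9.00
      vertex 6.22 0.44 9.00
    endloop
  endfacet
  facet normal 0.0000 0.0000 1.0000
    outer loop
      vertex 18.00 9.00 9.00
      vertex 6.22 0.44 9.00
      vertex 11.78 0.44 9.00
    endloop
  endfacet
  facet normal 0.0000 0.0000 1.0000
    outer loop
      vertex 18.00 9.00 9.00
      vertex 11.78 0.44 9.00
      vertex 16.28 3.71 9.00
    endloop
  endfacet
  facet normal 0.9510 0.3092 0.0000
    outer loop
      vertex 18.00 9.00 0.00
      vertex 16.28 14.29 0.00
      vertex 16.28 14.29 9.00
    endloop
  endfacet
  facet normal 0.9510 0.3092 0.0000
    outer loop
      vertex 18.00 9.00 0.00
      vertex 16.28 14.29 9.00
      vertex 18.00 9.00 9.00
    endloop
  endfacet
  facet normal 0.5879 0.8090 0.0000
    outer loop
      vertex 16.28 14.29 0.00
      vertex 11.78 17.56 0.00
      vertex 11.78 17.56 9.00
    endloop
  endfacet
  facet normal 0.5879 0.8090 0.0000
    outer loop
      vertex 16.28 14.29 0.00
      vertex 11.78 17.56 9.00
      vertex 16.28 14.29 9.00
    endloop
  endfacet
  facet normal 0.0000 1.0000 0.0000
    outer loop
      vertex 11.78 17.56 0.00
      vertex 6.22 17.56 0.00
      vertex 6.22 17.56 9.00
    endloop
  endfacet
  facet normal 0.0000 1.0000 0.0000
    outer loop
      vertex 11.78 17.56 0.00
      vertex 6.22 17.56 9.00
      vertex 11.78 17.56 9.00
    endloop
  endfacet
  facet normal -0.5879 0.8090 0.0000
    outer loop
      vertex 6.22 17.56 0.00
      vertex 1.72 14.29 0.00
      vertex 1.72 14.29 9.00
    endloop
  endfacet
  facet normal -0.5879 0.8090 0.0000
    outer loop
      vertex 6.22 17.56 0.00
      vertex 1.72 14.29 9.00
      vertex 6.22 17.56 9.00
    endloop
  endfacet
  facet normal -0.9510 0.3092 0.0000
    outer loop
      vertex 1.72 14.29 0.00
      vertex 0.00 9.00 0.00
      vertex 0.00 9.00 9.00
    endloop
  endfacet
  facet normal -0.9510 0.3092 0.0000
    outer loop
      vertex 1.72 14.29 0.00
      vertex 0.00 9.00 9.00
      vertex 1.72 14.29 9.00
    endloop
  endfacet
  facet normal -0.9510 -0.3092 0.0000
    outer loop
      vertex 0.00 9.00 0.00
      vertex 1.72 3.71 0.00
      vertex 1.72 3.71 9.00
    endloop
  endfacet
  facet normal -0.9510 -0.3092 0.0000
    outer loop
      vertex 0.00 9.00 0.00
      vertex 1.72 3.71 9.00
      vertex 0.00 9.00 9.00
    endloop
  endfacet
  facet normal -0.5879 -0.8090 0.0000
    outer loop
      vertex 1.72 3.71 0.00
      vertex 6.22 0.44 0.00
      vertex 6.22 0.44 9.00
    endloop
  endfacet
  facet normal -0.5879 -0.8090 0.0000
    outer loop
      vertex 1.72 3.71 0.00
      vertex 6.22 0.44 9.00
      vertex 1.72 3.71 9.00
    endloop
  endfacet
  facet normal 0.0000 -1.0000 0.0000
    outer loop
      vertex 6.22 0.44 0.00
      vertex 11.78 0.44 0.00
      vertex 11.78 0.44 9.00
    endloop
  endfacet
  facet normal 0.0000 -1.0000 0.0000
    outer loop
      vertex 6.22 0.44 0.00
      vertex 11.78 0.44 9.00
      vertex 6.22 0.44 9.00
    endloop
  endfacet
  facet normal 0.5879 -0.8090 0.0000
    outer loop
      vertex 11.78 0.44 0.00
      vertex 16.28 3.71 0.00
      vertex 16.28 3.71 9.00
    endloop
  endfacet
  facet normal 0.5879 -0.8090 0.0000
    outer loop
      vertex 11.78 0.44 0.00
      vertex 16.28 3.71 9.00
      vertex 11.78 0.44 9.00
    endloop
  endfacet
  facet normal 0.9510 -0.3092 0.0000
    outer loop
      vertex 16.28 3.71 0.00
      vertex 18.00 9.00 0.00
      vertex 18.00 9.00 9.00
    endloop
  endfacet
  facet normal 0.9510 -0.3092 0.0000
    outer loop
      vertex 16.28 3.71 0.00
      vertex 18.00 9.00 9.00
      vertex 16.28 3.71 9.00
    endloop
  endfacet
endsolid part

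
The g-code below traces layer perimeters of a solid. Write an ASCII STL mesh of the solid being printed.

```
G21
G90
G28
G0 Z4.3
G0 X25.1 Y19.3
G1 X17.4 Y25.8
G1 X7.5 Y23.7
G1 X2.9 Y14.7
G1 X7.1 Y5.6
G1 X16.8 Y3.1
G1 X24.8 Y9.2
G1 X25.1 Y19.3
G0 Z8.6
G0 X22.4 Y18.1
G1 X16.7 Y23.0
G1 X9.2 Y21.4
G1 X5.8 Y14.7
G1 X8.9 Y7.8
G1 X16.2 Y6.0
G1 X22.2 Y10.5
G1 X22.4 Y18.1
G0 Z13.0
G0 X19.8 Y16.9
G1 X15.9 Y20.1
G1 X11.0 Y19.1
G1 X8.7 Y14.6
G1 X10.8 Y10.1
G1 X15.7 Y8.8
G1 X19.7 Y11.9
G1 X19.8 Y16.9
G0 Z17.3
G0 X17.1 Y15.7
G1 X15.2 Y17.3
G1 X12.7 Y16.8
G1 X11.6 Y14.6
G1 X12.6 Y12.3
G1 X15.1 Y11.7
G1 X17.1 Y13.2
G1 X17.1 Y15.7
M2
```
solid part
  facet normal 0.0000 0.0000 -1.0000
    outer loop
      vertex 5.7 26.0 0.0
      vertex 18.1 28.6 0.0
      vertex 27.7 20.5 0.0
    endloop
  endfacet
  facet normal 0.0000 0.0000 -1.0000
    outer loop
      vertex 0.0 14.8 0.0
      vertex 5.7 26.0 0.0
      vertex 27.7 20.5 0.0
    endloop
  endfacet
  facet normal 0.0000 0.0000 -1.0000
    outer loop
      vertex 5.2 3.4 0.0
      vertex 0.0 14.8 0.0
      vertex 27.7 20.5 0.0
    endloop
  endfacet
  facet normal 0.0000 0.0000 -1.0000
    outer loop
      vertex 17.4 0.3 0.0
      vertex 5.2 3.4 0.0
      vertex 27.7 20.5 0.0
    endloop
  endfacet
  facet normal 0.0000 0.0000 -1.0000
    outer loop
      vertex 27.4 7.9 0.0
      vertex 17.4 0.3 0.0
      vertex 27.7 20.5 0.0
    endloop
  endfacet
  facet normal 0.5514 0.6535 0.5185
    outer loop
      vertex 27.7 20.5 0.0
      vertex 18.1 28.6 0.0
      vertex 14.5 14.5 21.6
    endloop
  endfacet
  facet normal -0.1756 0.8375 0.5174
    outer loop
      vertex 18.1 28.6 0.0
      vertex 5.7 26.0 0.0
      vertex 14.5 14.5 21.6
    endloop
  endfacet
  facet normal -0.7627 0.3881 0.5174
    outer loop
      vertex 5.7 26.0 0.0
      vertex 0.0 14.8 0.0
      vertex 14.5 14.5 21.6
    endloop
  endfacet
  facet normal -0.7784 -0.3551 0.5176
    outer loop
      vertex 0.0 14.8 0.0
      vertex 5.2 3.4 0.0
      vertex 14.5 14.5 21.6
    endloop
  endfacet
  facet normal -0.2108 -0.8296 0.5171
    outer loop
      vertex 5.2 3.4 0.0
      vertex 17.4 0.3 0.0
      vertex 14.5 14.5 21.6
    endloop
  endfacet
  facet normal 0.5178 -0.6813 0.5174
    outer loop
      vertex 17.4 0.3 0.0
      vertex 27.4 7.9 0.0
      vertex 14.5 14.5 21.6
    endloop
  endfacet
  facet normal 0.8556 -0.0204 0.5172
    outer loop
      vertex 27.4 7.9 0.0
      vertex 27.7 20.5 0.0
      vertex 14.5 14.5 21.6
    endloop
  endfacet
endsolid part

The G0 Z moves step by Δz≈4.3 mm. The G1 loops shrink linearly with z, so the solid tapers from its base footprint up to z≈21.6. Closing with a flat bottom cap and the tapered top and triangulating gives 12 facets — a regular 7-sided pyramid, base circumscribed radius ≈ 14.5 mm, apex at z ≈ 21.6 mm.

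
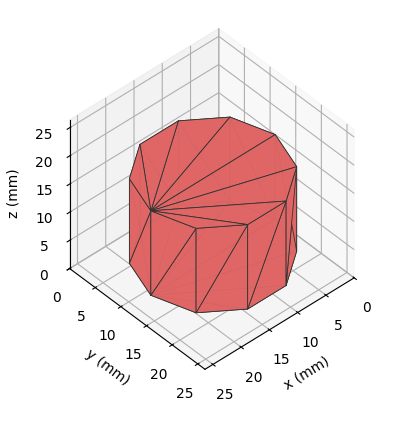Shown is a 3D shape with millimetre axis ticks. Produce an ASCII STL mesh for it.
Reading the render: the shape is a regular 10-sided prism (a cylinder approximated with 10 flat sides), circumscribed radius ≈ 11 mm, height ≈ 15 mm (dimensions read to the nearest mm from the axis ticks). For the STL, each face is triangulated and given an outward normal.

solid part
  facet normal 0.0000 0.0000 -1.0000
    outer loop
      vertex 14.4 21.5 0.0
      vertex 19.9 17.5 0.0
      vertex 22.0 11.0 0.0
    endloop
  endfacet
  facet normal 0.0000 0.0000 -1.0000
    outer loop
      vertex 7.6 21.5 0.0
      vertex 14.4 21.5 0.0
      vertex 22.0 11.0 0.0
    endloop
  endfacet
  facet normal 0.0000 0.0000 -1.0000
    outer loop
      vertex 2.1 17.5 0.0
      vertex 7.6 21.5 0.0
      vertex 22.0 11.0 0.0
    endloop
  endfacet
  facet normal 0.0000 0.0000 -1.0000
    outer loop
      vertex 0.0 11.0 0.0
      vertex 2.1 17.5 0.0
      vertex 22.0 11.0 0.0
    endloop
  endfacet
  facet normal 0.0000 0.0000 -1.0000
    outer loop
      vertex 2.1 4.5 0.0
      vertex 0.0 11.0 0.0
      vertex 22.0 11.0 0.0
    endloop
  endfacet
  facet normal 0.0000 0.0000 -1.0000
    outer loop
      vertex 7.6 0.5 0.0
      vertex 2.1 4.5 0.0
      vertex 22.0 11.0 0.0
    endloop
  endfacet
  facet normal 0.0000 0.0000 -1.0000
    outer loop
      vertex 14.4 0.5 0.0
      vertex 7.6 0.5 0.0
      vertex 22.0 11.0 0.0
    endloop
  endfacet
  facet normal 0.0000 0.0000 -1.0000
    outer loop
      vertex 19.9 4.5 0.0
      vertex 14.4 0.5 0.0
      vertex 22.0 11.0 0.0
    endloop
  endfacet
  facet normal 0.0000 0.0000 1.0000
    outer loop
      vertex 22.0 11.0 15.0
      vertex 19.9 17.5 15.0
      vertex 14.4 21.5 15.0
    endloop
  endfacet
  facet normal 0.0000 0.0000 1.0000
    outer loop
      vertex 22.0 11.0 15.0
      vertex 14.4 21.5 15.0
      vertex 7.6 21.5 15.0
    endloop
  endfacet
  facet normal 0.0000 0.0000 1.0000
    outer loop
      vertex 22.0 11.0 15.0
      vertex 7.6 21.5 15.0
      vertex 2.1 17.5 15.0
    endloop
  endfacet
  facet normal 0.0000 0.0000 1.0000
    outer loop
      vertex 22.0 11.0 15.0
      vertex 2.1 17.5 15.0
      vertex 0.0 11.0 15.0
    endloop
  endfacet
  facet normal 0.0000 0.0000 1.0000
    outer loop
      vertex 22.0 11.0 15.0
      vertex 0.0 11.0 15.0
      vertex 2.1 4.5 15.0
    endloop
  endfacet
  facet normal 0.0000 0.0000 1.0000
    outer loop
      vertex 22.0 11.0 15.0
      vertex 2.1 4.5 15.0
      vertex 7.6 0.5 15.0
    endloop
  endfacet
  facet normal 0.0000 0.0000 1.0000
    outer loop
      vertex 22.0 11.0 15.0
      vertex 7.6 0.5 15.0
      vertex 14.4 0.5 15.0
    endloop
  endfacet
  facet normal 0.0000 0.0000 1.0000
    outer loop
      vertex 22.0 11.0 15.0
      vertex 14.4 0.5 15.0
      vertex 19.9 4.5 15.0
    endloop
  endfacet
  facet normal 0.9516 0.3074 0.0000
    outer loop
      vertex 22.0 11.0 0.0
      vertex 19.9 17.5 0.0
      vertex 19.9 17.5 15.0
    endloop
  endfacet
  facet normal 0.9516 0.3074 0.0000
    outer loop
      vertex 22.0 11.0 0.0
      vertex 19.9 17.5 15.0
      vertex 22.0 11.0 15.0
    endloop
  endfacet
  facet normal 0.5882 0.8087 0.0000
    outer loop
      vertex 19.9 17.5 0.0
      vertex 14.4 21.5 0.0
      vertex 14.4 21.5 15.0
    endloop
  endfacet
  facet normal 0.5882 0.8087 0.0000
    outer loop
      vertex 19.9 17.5 0.0
      vertex 14.4 21.5 15.0
      vertex 19.9 17.5 15.0
    endloop
  endfacet
  facet normal 0.0000 1.0000 0.0000
    outer loop
      vertex 14.4 21.5 0.0
      vertex 7.6 21.5 0.0
      vertex 7.6 21.5 15.0
    endloop
  endfacet
  facet normal 0.0000 1.0000 0.0000
    outer loop
      vertex 14.4 21.5 0.0
      vertex 7.6 21.5 15.0
      vertex 14.4 21.5 15.0
    endloop
  endfacet
  facet normal -0.5882 0.8087 0.0000
    outer loop
      vertex 7.6 21.5 0.0
      vertex 2.1 17.5 0.0
      vertex 2.1 17.5 15.0
    endloop
  endfacet
  facet normal -0.5882 0.8087 0.0000
    outer loop
      vertex 7.6 21.5 0.0
      vertex 2.1 17.5 15.0
      vertex 7.6 21.5 15.0
    endloop
  endfacet
  facet normal -0.9516 0.3074 0.0000
    outer loop
      vertex 2.1 17.5 0.0
      vertex 0.0 11.0 0.0
      vertex 0.0 11.0 15.0
    endloop
  endfacet
  facet normal -0.9516 0.3074 0.0000
    outer loop
      vertex 2.1 17.5 0.0
      vertex 0.0 11.0 15.0
      vertex 2.1 17.5 15.0
    endloop
  endfacet
  facet normal -0.9516 -0.3074 0.0000
    outer loop
      vertex 0.0 11.0 0.0
      vertex 2.1 4.5 0.0
      vertex 2.1 4.5 15.0
    endloop
  endfacet
  facet normal -0.9516 -0.3074 0.0000
    outer loop
      vertex 0.0 11.0 0.0
      vertex 2.1 4.5 15.0
      vertex 0.0 11.0 15.0
    endloop
  endfacet
  facet normal -0.5882 -0.8087 0.0000
    outer loop
      vertex 2.1 4.5 0.0
      vertex 7.6 0.5 0.0
      vertex 7.6 0.5 15.0
    endloop
  endfacet
  facet normal -0.5882 -0.8087 0.0000
    outer loop
      vertex 2.1 4.5 0.0
      vertex 7.6 0.5 15.0
      vertex 2.1 4.5 15.0
    endloop
  endfacet
  facet normal 0.0000 -1.0000 0.0000
    outer loop
      vertex 7.6 0.5 0.0
      vertex 14.4 0.5 0.0
      vertex 14.4 0.5 15.0
    endloop
  endfacet
  facet normal 0.0000 -1.0000 0.0000
    outer loop
      vertex 7.6 0.5 0.0
      vertex 14.4 0.5 15.0
      vertex 7.6 0.5 15.0
    endloop
  endfacet
  facet normal 0.5882 -0.8087 0.0000
    outer loop
      vertex 14.4 0.5 0.0
      vertex 19.9 4.5 0.0
      vertex 19.9 4.5 15.0
    endloop
  endfacet
  facet normal 0.5882 -0.8087 0.0000
    outer loop
      vertex 14.4 0.5 0.0
      vertex 19.9 4.5 15.0
      vertex 14.4 0.5 15.0
    endloop
  endfacet
  facet normal 0.9516 -0.3074 0.0000
    outer loop
      vertex 19.9 4.5 0.0
      vertex 22.0 11.0 0.0
      vertex 22.0 11.0 15.0
    endloop
  endfacet
  facet normal 0.9516 -0.3074 0.0000
    outer loop
      vertex 19.9 4.5 0.0
      vertex 22.0 11.0 15.0
      vertex 19.9 4.5 15.0
    endloop
  endfacet
endsolid part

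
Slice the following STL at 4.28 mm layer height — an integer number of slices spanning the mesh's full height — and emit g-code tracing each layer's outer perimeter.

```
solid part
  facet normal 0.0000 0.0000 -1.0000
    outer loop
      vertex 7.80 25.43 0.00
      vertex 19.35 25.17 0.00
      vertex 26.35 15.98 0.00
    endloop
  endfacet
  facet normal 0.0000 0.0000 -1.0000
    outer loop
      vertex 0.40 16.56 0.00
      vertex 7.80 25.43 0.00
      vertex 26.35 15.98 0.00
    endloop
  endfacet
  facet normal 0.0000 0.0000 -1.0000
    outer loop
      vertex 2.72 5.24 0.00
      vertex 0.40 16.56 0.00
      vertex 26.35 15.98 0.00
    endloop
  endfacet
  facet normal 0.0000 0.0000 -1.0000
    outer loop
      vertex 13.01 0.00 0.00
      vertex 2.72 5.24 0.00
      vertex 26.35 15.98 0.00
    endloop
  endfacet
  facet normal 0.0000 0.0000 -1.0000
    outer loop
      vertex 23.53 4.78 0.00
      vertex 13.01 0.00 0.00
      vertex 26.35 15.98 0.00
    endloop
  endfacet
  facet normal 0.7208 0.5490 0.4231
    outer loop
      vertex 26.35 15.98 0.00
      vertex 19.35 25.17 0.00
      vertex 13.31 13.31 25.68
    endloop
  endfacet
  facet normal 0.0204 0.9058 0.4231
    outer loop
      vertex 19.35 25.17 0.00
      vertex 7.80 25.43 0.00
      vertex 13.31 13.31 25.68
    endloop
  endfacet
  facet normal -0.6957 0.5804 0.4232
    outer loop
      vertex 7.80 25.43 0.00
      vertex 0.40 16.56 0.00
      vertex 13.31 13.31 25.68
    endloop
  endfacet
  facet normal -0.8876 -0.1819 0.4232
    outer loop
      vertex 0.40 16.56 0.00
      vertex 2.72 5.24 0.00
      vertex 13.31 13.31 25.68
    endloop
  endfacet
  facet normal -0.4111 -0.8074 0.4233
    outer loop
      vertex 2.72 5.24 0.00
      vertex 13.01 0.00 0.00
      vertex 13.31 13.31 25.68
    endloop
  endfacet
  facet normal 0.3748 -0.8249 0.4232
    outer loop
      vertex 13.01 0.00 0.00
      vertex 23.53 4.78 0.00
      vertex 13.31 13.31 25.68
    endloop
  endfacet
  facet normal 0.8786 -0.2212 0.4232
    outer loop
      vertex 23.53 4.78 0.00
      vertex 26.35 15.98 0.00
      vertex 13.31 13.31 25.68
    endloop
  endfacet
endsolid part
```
; perimeter-only toolpath
G21 ; units = mm
G90 ; absolute positioning
G28 ; home
; layer 1
G0 Z4.28
G0 X24.18 Y15.54
G1 X18.34 Y23.19
G1 X8.72 Y23.41
G1 X2.55 Y16.02
G1 X4.49 Y6.59
G1 X13.06 Y2.22
G1 X21.83 Y6.20
G1 X24.18 Y15.54
; layer 2
G0 Z8.56
G0 X22.00 Y15.09
G1 X17.34 Y21.22
G1 X9.64 Y21.39
G1 X4.70 Y15.48
G1 X6.25 Y7.93
G1 X13.11 Y4.44
G1 X20.12 Y7.62
G1 X22.00 Y15.09
; layer 3
G0 Z12.84
G0 X19.83 Y14.64
G1 X16.33 Y19.24
G1 X10.55 Y19.37
G1 X6.86 Y14.93
G1 X8.02 Y9.28
G1 X13.16 Y6.66
G1 X18.42 Y9.04
G1 X19.83 Y14.64
; layer 4
G0 Z17.12
G0 X17.66 Y14.20
G1 X15.32 Y17.26
G1 X11.47 Y17.35
G1 X9.01 Y14.39
G1 X9.78 Y10.62
G1 X13.21 Y8.87
G1 X16.72 Y10.47
G1 X17.66 Y14.20
; layer 5
G0 Z21.40
G0 X15.48 Y13.75
G1 X14.32 Y15.29
G1 X12.39 Y15.33
G1 X11.16 Y13.85
G1 X11.54 Y11.96
G1 X13.26 Y11.09
G1 X15.01 Y11.89
G1 X15.48 Y13.75
M2 ; end

The solid is a regular 7-sided pyramid, base circumscribed radius ≈ 13.3 mm, apex at z ≈ 25.7 mm. Slicing at Δz = 4.28 mm — 6 equal slices spanning the solid's height, so layer i sits at z = i·h/6 — gives 5 non-empty perimeters. Each is a 7-segment closed polygon; G0 lifts to the layer z and rapids to the start vertex, then G1 traces the edges. The cross-section shrinks linearly with z (the slice at the apex is degenerate and omitted).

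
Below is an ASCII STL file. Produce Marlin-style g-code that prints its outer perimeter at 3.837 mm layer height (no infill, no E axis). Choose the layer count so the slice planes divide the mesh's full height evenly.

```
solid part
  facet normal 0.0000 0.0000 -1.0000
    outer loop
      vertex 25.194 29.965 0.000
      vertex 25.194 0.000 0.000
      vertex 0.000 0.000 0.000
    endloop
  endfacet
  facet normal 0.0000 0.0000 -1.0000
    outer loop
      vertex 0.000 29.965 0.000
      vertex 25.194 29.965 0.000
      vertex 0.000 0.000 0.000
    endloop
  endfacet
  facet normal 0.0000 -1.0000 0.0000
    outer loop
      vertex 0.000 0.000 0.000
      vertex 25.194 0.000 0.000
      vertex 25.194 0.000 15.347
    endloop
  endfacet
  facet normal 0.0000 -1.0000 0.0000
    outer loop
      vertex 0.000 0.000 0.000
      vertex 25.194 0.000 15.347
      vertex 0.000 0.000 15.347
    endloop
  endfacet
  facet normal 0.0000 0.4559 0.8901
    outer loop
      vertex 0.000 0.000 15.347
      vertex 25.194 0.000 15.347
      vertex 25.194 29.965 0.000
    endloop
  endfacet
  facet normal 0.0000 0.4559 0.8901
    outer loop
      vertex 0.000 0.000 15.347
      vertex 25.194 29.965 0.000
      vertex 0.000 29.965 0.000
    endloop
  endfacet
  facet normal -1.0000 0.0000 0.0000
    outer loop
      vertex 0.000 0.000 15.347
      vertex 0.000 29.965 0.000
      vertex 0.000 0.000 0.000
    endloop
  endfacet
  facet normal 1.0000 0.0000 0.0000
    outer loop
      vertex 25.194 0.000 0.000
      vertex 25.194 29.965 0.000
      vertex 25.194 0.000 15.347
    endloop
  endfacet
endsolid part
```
; perimeter-only toolpath
G21 ; units = mm
G90 ; absolute positioning
G28 ; home
; layer 1
G0 Z3.837
G0 X0.000 Y0.000
G1 X25.194 Y0.000
G1 X25.194 Y22.474
G1 X0.000 Y22.474
G1 X0.000 Y0.000
; layer 2
G0 Z7.673
G0 X0.000 Y0.000
G1 X25.194 Y0.000
G1 X25.194 Y14.982
G1 X0.000 Y14.982
G1 X0.000 Y0.000
; layer 3
G0 Z11.510
G0 X0.000 Y0.000
G1 X25.194 Y0.000
G1 X25.194 Y7.491
G1 X0.000 Y7.491
G1 X0.000 Y0.000
M2 ; end

The solid is a wedge (ramp): 25.2 × 30 mm base, rising to 15.3 mm along the y=0 edge and sloping linearly to z=0 at y=30. Slicing at Δz = 3.837 mm — 4 equal slices spanning the solid's height, so layer i sits at z = i·h/4 — gives 3 non-empty perimeters. Each is a 4-segment closed polygon; G0 lifts to the layer z and rapids to the start vertex, then G1 traces the edges. The cross-section shrinks linearly with z (the slice at the apex is degenerate and omitted).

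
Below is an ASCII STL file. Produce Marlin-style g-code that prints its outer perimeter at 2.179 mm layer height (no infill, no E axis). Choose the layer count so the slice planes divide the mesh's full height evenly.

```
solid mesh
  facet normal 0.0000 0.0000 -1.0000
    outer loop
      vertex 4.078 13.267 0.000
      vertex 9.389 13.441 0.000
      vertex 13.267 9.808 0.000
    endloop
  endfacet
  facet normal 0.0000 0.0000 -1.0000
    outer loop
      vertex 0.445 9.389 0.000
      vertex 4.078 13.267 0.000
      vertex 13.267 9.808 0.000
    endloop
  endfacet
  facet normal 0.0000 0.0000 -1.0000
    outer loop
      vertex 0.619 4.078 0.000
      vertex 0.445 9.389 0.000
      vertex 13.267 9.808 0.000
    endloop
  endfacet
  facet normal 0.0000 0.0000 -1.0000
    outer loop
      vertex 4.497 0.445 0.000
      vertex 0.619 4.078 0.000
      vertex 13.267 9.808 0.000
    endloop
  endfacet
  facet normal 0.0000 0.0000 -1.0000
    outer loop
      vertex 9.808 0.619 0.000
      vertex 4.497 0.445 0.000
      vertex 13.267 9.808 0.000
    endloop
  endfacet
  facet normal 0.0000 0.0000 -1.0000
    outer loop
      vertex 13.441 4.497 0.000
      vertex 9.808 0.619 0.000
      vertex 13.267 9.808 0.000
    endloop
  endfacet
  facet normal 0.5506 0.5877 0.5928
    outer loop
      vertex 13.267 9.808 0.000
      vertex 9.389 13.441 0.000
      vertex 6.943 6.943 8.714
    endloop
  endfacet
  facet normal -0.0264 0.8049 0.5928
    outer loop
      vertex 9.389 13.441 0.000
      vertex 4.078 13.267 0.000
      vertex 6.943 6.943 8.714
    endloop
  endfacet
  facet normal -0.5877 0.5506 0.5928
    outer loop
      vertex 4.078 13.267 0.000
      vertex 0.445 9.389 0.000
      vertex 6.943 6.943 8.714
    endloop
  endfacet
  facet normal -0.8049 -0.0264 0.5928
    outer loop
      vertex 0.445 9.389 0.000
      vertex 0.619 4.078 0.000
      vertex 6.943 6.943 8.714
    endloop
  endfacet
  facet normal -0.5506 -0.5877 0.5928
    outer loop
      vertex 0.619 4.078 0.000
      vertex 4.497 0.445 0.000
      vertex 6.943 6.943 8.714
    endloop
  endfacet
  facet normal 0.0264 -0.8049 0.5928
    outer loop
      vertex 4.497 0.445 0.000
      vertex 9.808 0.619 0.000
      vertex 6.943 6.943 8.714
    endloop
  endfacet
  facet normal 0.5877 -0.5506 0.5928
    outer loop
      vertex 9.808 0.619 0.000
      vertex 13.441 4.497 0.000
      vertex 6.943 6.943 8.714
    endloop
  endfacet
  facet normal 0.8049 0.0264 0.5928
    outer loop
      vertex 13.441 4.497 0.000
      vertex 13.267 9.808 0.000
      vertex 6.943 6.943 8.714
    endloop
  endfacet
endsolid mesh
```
; perimeter-only toolpath
G21 ; units = mm
G90 ; absolute positioning
G28 ; home
; layer 1
G0 Z2.179
G0 X11.686 Y9.092
G1 X8.777 Y11.816
G1 X4.794 Y11.686
G1 X2.069 Y8.777
G1 X2.200 Y4.794
G1 X5.108 Y2.069
G1 X9.092 Y2.200
G1 X11.816 Y5.108
G1 X11.686 Y9.092
; layer 2
G0 Z4.357
G0 X10.105 Y8.375
G1 X8.166 Y10.192
G1 X5.511 Y10.105
G1 X3.694 Y8.166
G1 X3.781 Y5.511
G1 X5.720 Y3.694
G1 X8.375 Y3.781
G1 X10.192 Y5.720
G1 X10.105 Y8.375
; layer 3
G0 Z6.536
G0 X8.524 Y7.659
G1 X7.554 Y8.568
G1 X6.227 Y8.524
G1 X5.319 Y7.554
G1 X5.362 Y6.227
G1 X6.332 Y5.319
G1 X7.659 Y5.362
G1 X8.568 Y6.332
G1 X8.524 Y7.659
M2 ; end

The solid is a regular 8-sided pyramid, base circumscribed radius ≈ 6.94 mm, apex at z ≈ 8.71 mm. Slicing at Δz = 2.179 mm — 4 equal slices spanning the solid's height, so layer i sits at z = i·h/4 — gives 3 non-empty perimeters. Each is a 8-segment closed polygon; G0 lifts to the layer z and rapids to the start vertex, then G1 traces the edges. The cross-section shrinks linearly with z (the slice at the apex is degenerate and omitted).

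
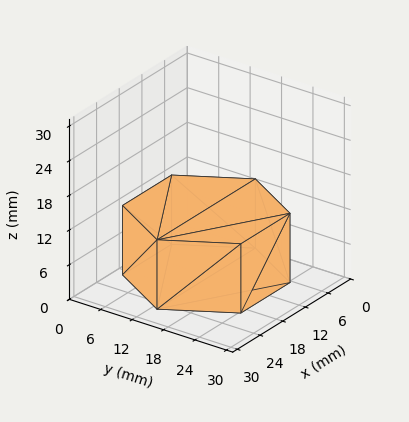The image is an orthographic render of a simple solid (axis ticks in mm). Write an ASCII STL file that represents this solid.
Reading the render: the shape is a regular 6-sided prism (a cylinder approximated with 6 flat sides), circumscribed radius ≈ 13 mm, height ≈ 12 mm (dimensions read to the nearest mm from the axis ticks). For the STL, each face is triangulated and given an outward normal.

solid part
  facet normal 0.0000 0.0000 -1.0000
    outer loop
      vertex 6.5 24.3 0.0
      vertex 19.5 24.3 0.0
      vertex 26.0 13.0 0.0
    endloop
  endfacet
  facet normal 0.0000 0.0000 -1.0000
    outer loop
      vertex 0.0 13.0 0.0
      vertex 6.5 24.3 0.0
      vertex 26.0 13.0 0.0
    endloop
  endfacet
  facet normal 0.0000 0.0000 -1.0000
    outer loop
      vertex 6.5 1.7 0.0
      vertex 0.0 13.0 0.0
      vertex 26.0 13.0 0.0
    endloop
  endfacet
  facet normal 0.0000 0.0000 -1.0000
    outer loop
      vertex 19.5 1.7 0.0
      vertex 6.5 1.7 0.0
      vertex 26.0 13.0 0.0
    endloop
  endfacet
  facet normal 0.0000 0.0000 1.0000
    outer loop
      vertex 26.0 13.0 12.0
      vertex 19.5 24.3 12.0
      vertex 6.5 24.3 12.0
    endloop
  endfacet
  facet normal 0.0000 0.0000 1.0000
    outer loop
      vertex 26.0 13.0 12.0
      vertex 6.5 24.3 12.0
      vertex 0.0 13.0 12.0
    endloop
  endfacet
  facet normal 0.0000 0.0000 1.0000
    outer loop
      vertex 26.0 13.0 12.0
      vertex 0.0 13.0 12.0
      vertex 6.5 1.7 12.0
    endloop
  endfacet
  facet normal 0.0000 0.0000 1.0000
    outer loop
      vertex 26.0 13.0 12.0
      vertex 6.5 1.7 12.0
      vertex 19.5 1.7 12.0
    endloop
  endfacet
  facet normal 0.8668 0.4986 0.0000
    outer loop
      vertex 26.0 13.0 0.0
      vertex 19.5 24.3 0.0
      vertex 19.5 24.3 12.0
    endloop
  endfacet
  facet normal 0.8668 0.4986 0.0000
    outer loop
      vertex 26.0 13.0 0.0
      vertex 19.5 24.3 12.0
      vertex 26.0 13.0 12.0
    endloop
  endfacet
  facet normal 0.0000 1.0000 0.0000
    outer loop
      vertex 19.5 24.3 0.0
      vertex 6.5 24.3 0.0
      vertex 6.5 24.3 12.0
    endloop
  endfacet
  facet normal 0.0000 1.0000 0.0000
    outer loop
      vertex 19.5 24.3 0.0
      vertex 6.5 24.3 12.0
      vertex 19.5 24.3 12.0
    endloop
  endfacet
  facet normal -0.8668 0.4986 0.0000
    outer loop
      vertex 6.5 24.3 0.0
      vertex 0.0 13.0 0.0
      vertex 0.0 13.0 12.0
    endloop
  endfacet
  facet normal -0.8668 0.4986 0.0000
    outer loop
      vertex 6.5 24.3 0.0
      vertex 0.0 13.0 12.0
      vertex 6.5 24.3 12.0
    endloop
  endfacet
  facet normal -0.8668 -0.4986 0.0000
    outer loop
      vertex 0.0 13.0 0.0
      vertex 6.5 1.7 0.0
      vertex 6.5 1.7 12.0
    endloop
  endfacet
  facet normal -0.8668 -0.4986 0.0000
    outer loop
      vertex 0.0 13.0 0.0
      vertex 6.5 1.7 12.0
      vertex 0.0 13.0 12.0
    endloop
  endfacet
  facet normal 0.0000 -1.0000 0.0000
    outer loop
      vertex 6.5 1.7 0.0
      vertex 19.5 1.7 0.0
      vertex 19.5 1.7 12.0
    endloop
  endfacet
  facet normal 0.0000 -1.0000 0.0000
    outer loop
      vertex 6.5 1.7 0.0
      vertex 19.5 1.7 12.0
      vertex 6.5 1.7 12.0
    endloop
  endfacet
  facet normal 0.8668 -0.4986 0.0000
    outer loop
      vertex 19.5 1.7 0.0
      vertex 26.0 13.0 0.0
      vertex 26.0 13.0 12.0
    endloop
  endfacet
  facet normal 0.8668 -0.4986 0.0000
    outer loop
      vertex 19.5 1.7 0.0
      vertex 26.0 13.0 12.0
      vertex 19.5 1.7 12.0
    endloop
  endfacet
endsolid part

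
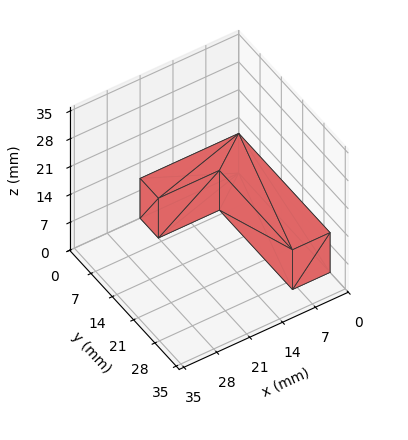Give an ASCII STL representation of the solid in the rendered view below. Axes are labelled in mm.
Reading the render: the shape is an L-shaped prism: outer 21 × 30 mm, arm thicknesses ≈ 6 mm (horizontal) and 8 mm (vertical), extruded 10 mm in z (dimensions read to the nearest mm from the axis ticks). For the STL, each face is triangulated and given an outward normal.

solid part
  facet normal 0.0000 0.0000 -1.0000
    outer loop
      vertex 21.00 6.00 0.00
      vertex 21.00 0.00 0.00
      vertex 0.00 0.00 0.00
    endloop
  endfacet
  facet normal 0.0000 0.0000 -1.0000
    outer loop
      vertex 8.00 6.00 0.00
      vertex 21.00 6.00 0.00
      vertex 0.00 0.00 0.00
    endloop
  endfacet
  facet normal 0.0000 0.0000 -1.0000
    outer loop
      vertex 8.00 30.00 0.00
      vertex 8.00 6.00 0.00
      vertex 0.00 0.00 0.00
    endloop
  endfacet
  facet normal 0.0000 0.0000 -1.0000
    outer loop
      vertex 0.00 30.00 0.00
      vertex 8.00 30.00 0.00
      vertex 0.00 0.00 0.00
    endloop
  endfacet
  facet normal 0.0000 0.0000 1.0000
    outer loop
      vertex 0.00 0.00 10.00
      vertex 21.00 0.00 10.00
      vertex 21.00 6.00 10.00
    endloop
  endfacet
  facet normal 0.0000 0.0000 1.0000
    outer loop
      vertex 0.00 0.00 10.00
      vertex 21.00 6.00 10.00
      vertex 8.00 6.00 10.00
    endloop
  endfacet
  facet normal 0.0000 0.0000 1.0000
    outer loop
      vertex 0.00 0.00 10.00
      vertex 8.00 6.00 10.00
      vertex 8.00 30.00 10.00
    endloop
  endfacet
  facet normal 0.0000 0.0000 1.0000
    outer loop
      vertex 0.00 0.00 10.00
      vertex 8.00 30.00 10.00
      vertex 0.00 30.00 10.00
    endloop
  endfacet
  facet normal 0.0000 -1.0000 0.0000
    outer loop
      vertex 0.00 0.00 0.00
      vertex 21.00 0.00 0.00
      vertex 21.00 0.00 10.00
    endloop
  endfacet
  facet normal 0.0000 -1.0000 0.0000
    outer loop
      vertex 0.00 0.00 0.00
      vertex 21.00 0.00 10.00
      vertex 0.00 0.00 10.00
    endloop
  endfacet
  facet normal 1.0000 0.0000 0.0000
    outer loop
      vertex 21.00 0.00 0.00
      vertex 21.00 6.00 0.00
      vertex 21.00 6.00 10.00
    endloop
  endfacet
  facet normal 1.0000 0.0000 0.0000
    outer loop
      vertex 21.00 0.00 0.00
      vertex 21.00 6.00 10.00
      vertex 21.00 0.00 10.00
    endloop
  endfacet
  facet normal 0.0000 1.0000 0.0000
    outer loop
      vertex 21.00 6.00 0.00
      vertex 8.00 6.00 0.00
      vertex 8.00 6.00 10.00
    endloop
  endfacet
  facet normal 0.0000 1.0000 0.0000
    outer loop
      vertex 21.00 6.00 0.00
      vertex 8.00 6.00 10.00
      vertex 21.00 6.00 10.00
    endloop
  endfacet
  facet normal 1.0000 0.0000 0.0000
    outer loop
      vertex 8.00 6.00 0.00
      vertex 8.00 30.00 0.00
      vertex 8.00 30.00 10.00
    endloop
  endfacet
  facet normal 1.0000 0.0000 0.0000
    outer loop
      vertex 8.00 6.00 0.00
      vertex 8.00 30.00 10.00
      vertex 8.00 6.00 10.00
    endloop
  endfacet
  facet normal 0.0000 1.0000 0.0000
    outer loop
      vertex 8.00 30.00 0.00
      vertex 0.00 30.00 0.00
      vertex 0.00 30.00 10.00
    endloop
  endfacet
  facet normal 0.0000 1.0000 0.0000
    outer loop
      vertex 8.00 30.00 0.00
      vertex 0.00 30.00 10.00
      vertex 8.00 30.00 10.00
    endloop
  endfacet
  facet normal -1.0000 0.0000 0.0000
    outer loop
      vertex 0.00 30.00 0.00
      vertex 0.00 0.00 0.00
      vertex 0.00 0.00 10.00
    endloop
  endfacet
  facet normal -1.0000 0.0000 0.0000
    outer loop
      vertex 0.00 30.00 0.00
      vertex 0.00 0.00 10.00
      vertex 0.00 30.00 10.00
    endloop
  endfacet
endsolid part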